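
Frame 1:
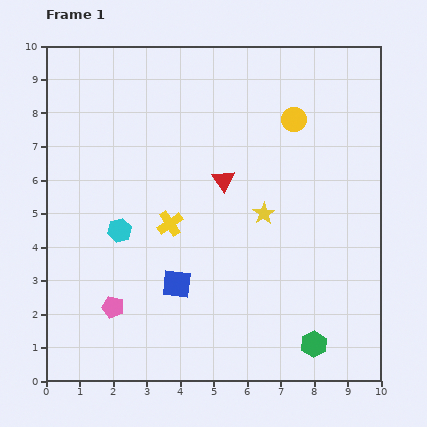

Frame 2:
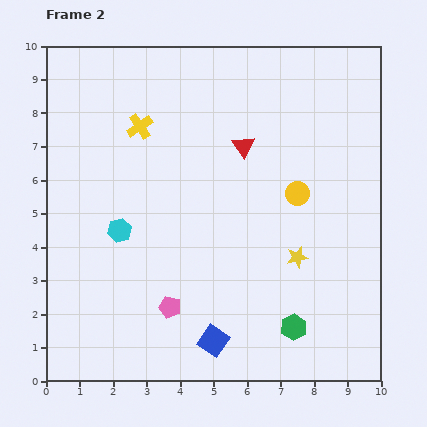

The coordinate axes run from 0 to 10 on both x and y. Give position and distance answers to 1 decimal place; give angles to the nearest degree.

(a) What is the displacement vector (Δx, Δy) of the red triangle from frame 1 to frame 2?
(0.6, 1.0)

The red triangle was at (5.3, 6.0) in frame 1 and (5.9, 7.0) in frame 2.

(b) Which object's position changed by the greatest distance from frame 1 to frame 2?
the yellow cross

(moved 3.0; next 2.2)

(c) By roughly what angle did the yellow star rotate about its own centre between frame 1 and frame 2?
21° clockwise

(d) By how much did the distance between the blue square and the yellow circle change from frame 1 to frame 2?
-0.9

Distance in frame 1: 6.0. Distance in frame 2: 5.1.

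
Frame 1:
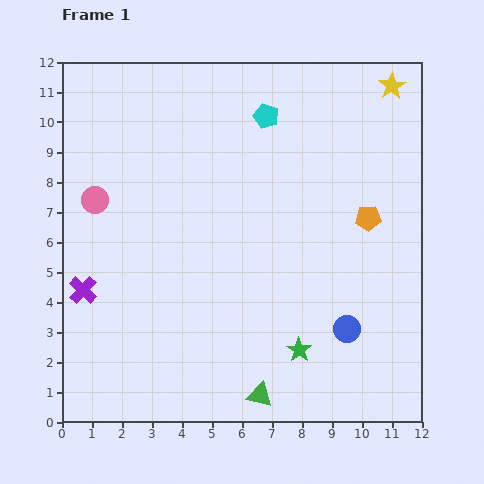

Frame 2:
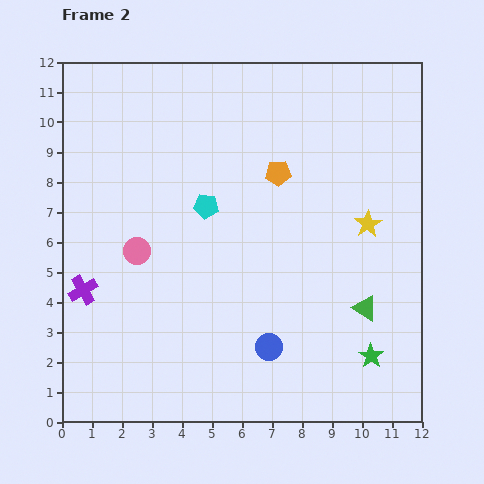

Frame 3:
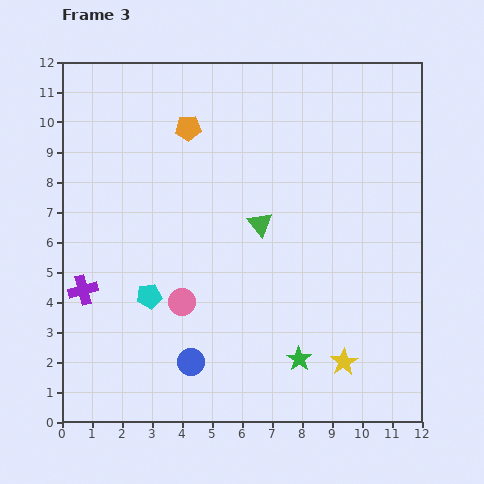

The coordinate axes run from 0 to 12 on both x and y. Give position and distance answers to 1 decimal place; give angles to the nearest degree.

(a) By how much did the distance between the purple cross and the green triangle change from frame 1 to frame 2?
+2.5

Distance in frame 1: 6.9. Distance in frame 2: 9.4.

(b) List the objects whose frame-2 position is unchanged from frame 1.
the purple cross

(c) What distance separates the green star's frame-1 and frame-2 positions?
2.4

The green star moved from (7.9, 2.4) to (10.3, 2.2), a distance of √(2.4² + 0.2²) ≈ 2.4.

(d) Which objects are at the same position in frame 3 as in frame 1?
the purple cross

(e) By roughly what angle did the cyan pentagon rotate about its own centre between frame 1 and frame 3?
30° counter-clockwise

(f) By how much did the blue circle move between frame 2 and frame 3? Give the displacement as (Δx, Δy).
(-2.6, -0.5)

The blue circle was at (6.9, 2.5) in frame 2 and (4.3, 2.0) in frame 3.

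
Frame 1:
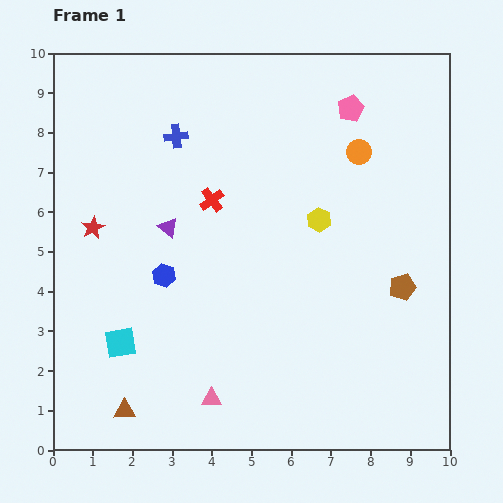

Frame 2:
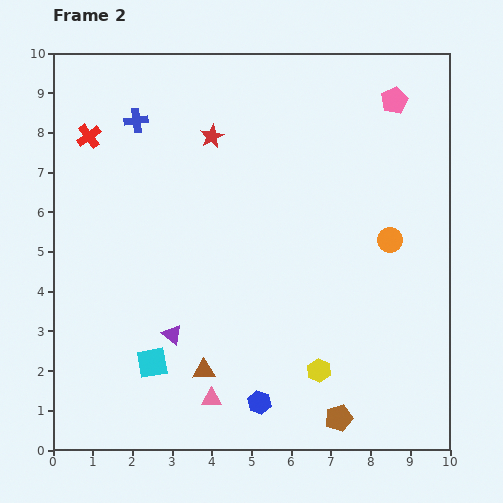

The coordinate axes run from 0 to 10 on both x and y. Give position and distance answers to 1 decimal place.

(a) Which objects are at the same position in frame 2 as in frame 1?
the pink triangle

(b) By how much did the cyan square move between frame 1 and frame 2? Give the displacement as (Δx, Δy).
(0.8, -0.5)

The cyan square was at (1.7, 2.7) in frame 1 and (2.5, 2.2) in frame 2.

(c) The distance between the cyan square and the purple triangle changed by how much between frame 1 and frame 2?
-2.2

Distance in frame 1: 3.1. Distance in frame 2: 0.9.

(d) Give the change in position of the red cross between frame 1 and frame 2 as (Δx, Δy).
(-3.1, 1.6)

The red cross was at (4.0, 6.3) in frame 1 and (0.9, 7.9) in frame 2.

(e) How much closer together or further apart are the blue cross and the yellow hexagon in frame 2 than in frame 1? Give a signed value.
+3.6

Distance in frame 1: 4.2. Distance in frame 2: 7.8.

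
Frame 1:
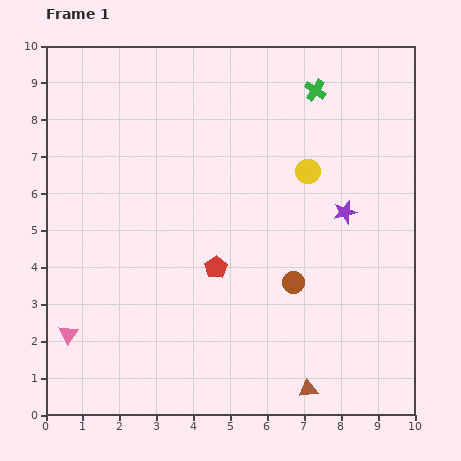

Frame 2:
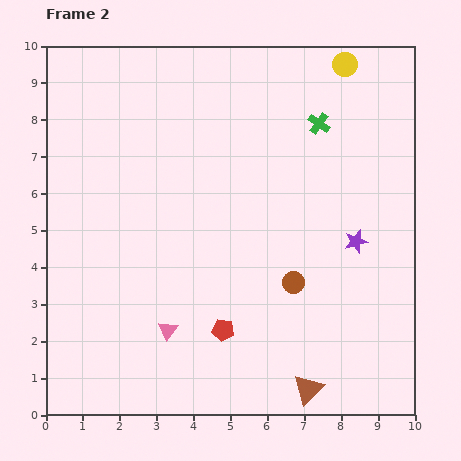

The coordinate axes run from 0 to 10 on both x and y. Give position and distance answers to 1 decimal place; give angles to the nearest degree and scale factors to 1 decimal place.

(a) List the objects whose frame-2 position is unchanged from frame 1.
the brown circle, the brown triangle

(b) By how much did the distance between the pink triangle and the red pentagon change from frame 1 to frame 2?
-2.9

Distance in frame 1: 4.4. Distance in frame 2: 1.5.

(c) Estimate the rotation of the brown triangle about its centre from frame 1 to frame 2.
38° counter-clockwise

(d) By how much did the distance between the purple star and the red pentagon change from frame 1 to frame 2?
+0.5

Distance in frame 1: 3.8. Distance in frame 2: 4.3.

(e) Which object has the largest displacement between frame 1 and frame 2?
the yellow circle

(moved 3.1; next 2.7)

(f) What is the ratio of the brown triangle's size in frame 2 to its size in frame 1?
1.6×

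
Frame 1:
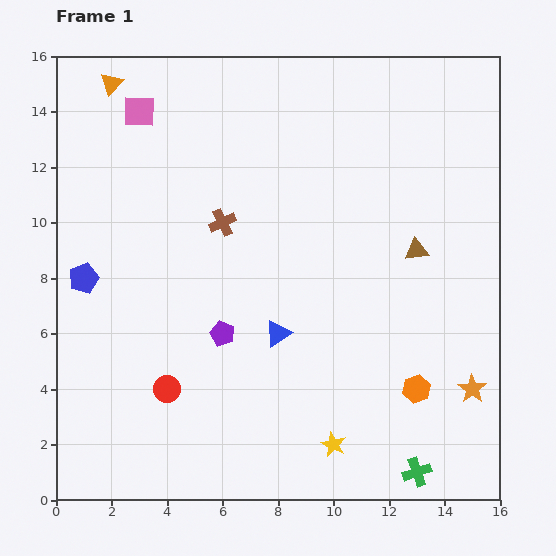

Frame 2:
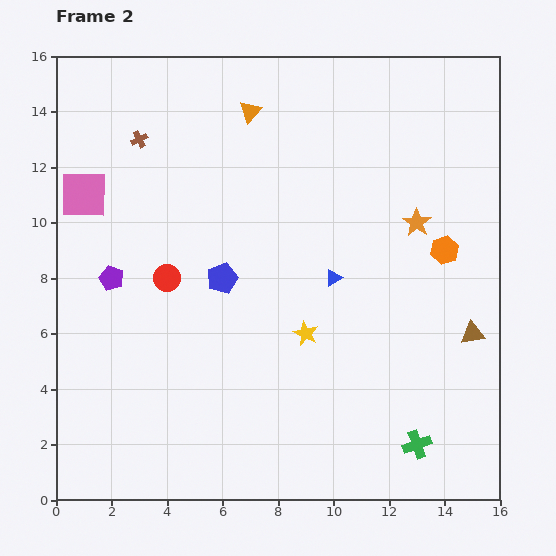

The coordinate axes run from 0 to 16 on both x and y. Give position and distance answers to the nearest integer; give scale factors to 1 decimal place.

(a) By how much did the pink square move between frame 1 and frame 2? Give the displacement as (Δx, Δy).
(-2, -3)

The pink square was at (3, 14) in frame 1 and (1, 11) in frame 2.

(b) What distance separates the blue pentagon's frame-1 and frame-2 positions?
5

The blue pentagon moved from (1, 8) to (6, 8), a distance of √(5² + 0²) ≈ 5.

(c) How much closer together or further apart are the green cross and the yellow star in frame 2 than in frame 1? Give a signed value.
+3

Distance in frame 1: 3. Distance in frame 2: 6.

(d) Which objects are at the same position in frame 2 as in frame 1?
none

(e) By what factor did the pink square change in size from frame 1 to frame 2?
1.5×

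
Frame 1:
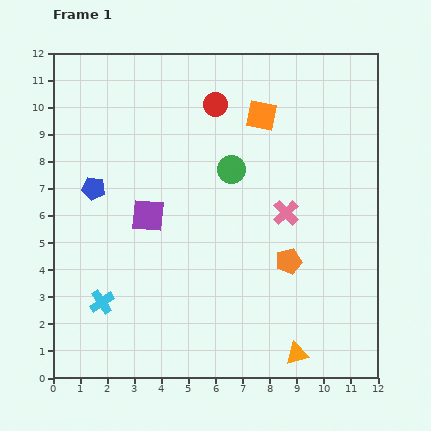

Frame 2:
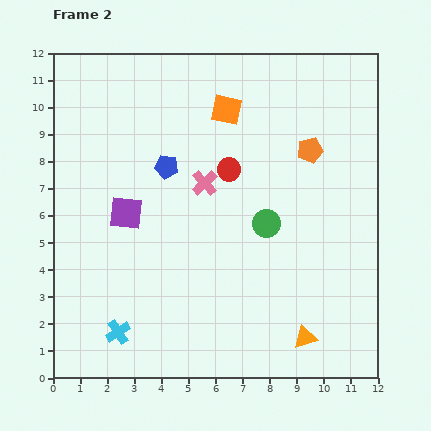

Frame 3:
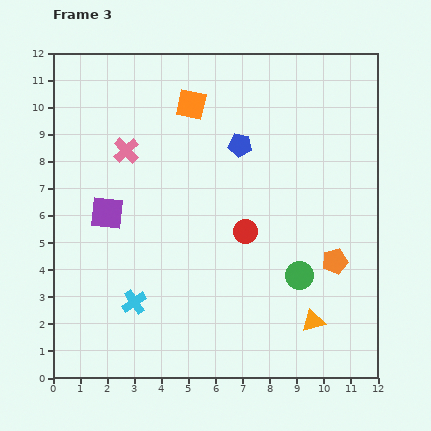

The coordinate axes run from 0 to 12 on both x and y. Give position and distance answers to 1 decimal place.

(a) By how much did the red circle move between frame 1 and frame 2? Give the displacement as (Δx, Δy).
(0.5, -2.4)

The red circle was at (6.0, 10.1) in frame 1 and (6.5, 7.7) in frame 2.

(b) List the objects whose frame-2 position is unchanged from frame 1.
none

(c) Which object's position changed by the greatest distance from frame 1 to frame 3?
the pink cross

(moved 6.3; next 5.6)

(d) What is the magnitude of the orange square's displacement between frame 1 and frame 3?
2.6

The orange square moved from (7.7, 9.7) to (5.1, 10.1), a distance of √(2.6² + 0.4²) ≈ 2.6.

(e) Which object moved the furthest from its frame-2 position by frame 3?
the orange pentagon

(moved 4.2; next 3.1)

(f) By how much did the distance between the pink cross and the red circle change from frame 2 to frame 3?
+4.3

Distance in frame 2: 1.0. Distance in frame 3: 5.3.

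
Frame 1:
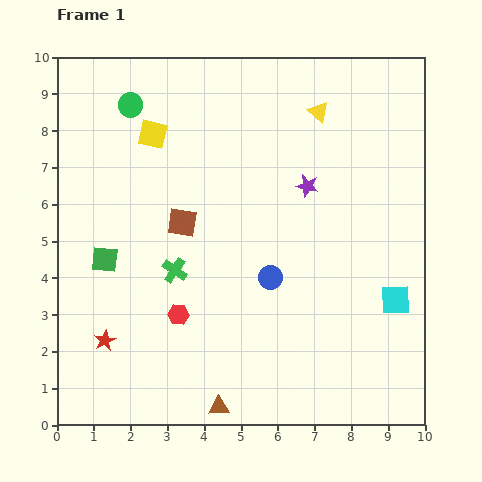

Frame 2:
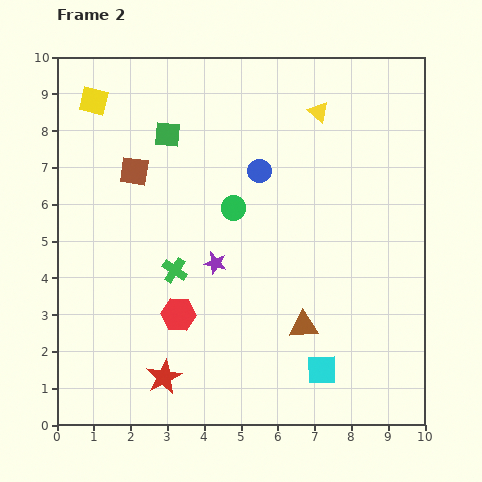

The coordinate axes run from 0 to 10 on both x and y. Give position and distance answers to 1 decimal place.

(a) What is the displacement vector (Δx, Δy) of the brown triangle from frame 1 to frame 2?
(2.3, 2.2)

The brown triangle was at (4.4, 0.5) in frame 1 and (6.7, 2.7) in frame 2.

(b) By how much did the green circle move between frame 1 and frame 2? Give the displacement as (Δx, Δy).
(2.8, -2.8)

The green circle was at (2.0, 8.7) in frame 1 and (4.8, 5.9) in frame 2.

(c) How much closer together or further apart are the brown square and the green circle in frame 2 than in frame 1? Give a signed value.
-0.6

Distance in frame 1: 3.5. Distance in frame 2: 2.9.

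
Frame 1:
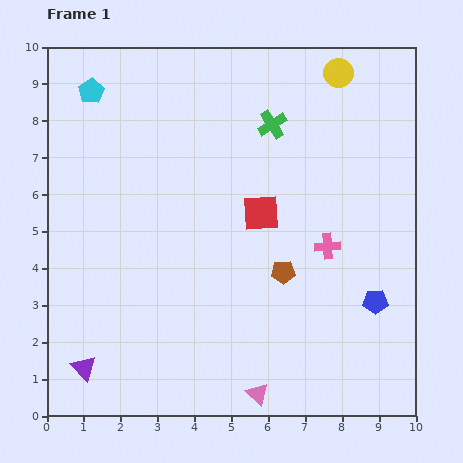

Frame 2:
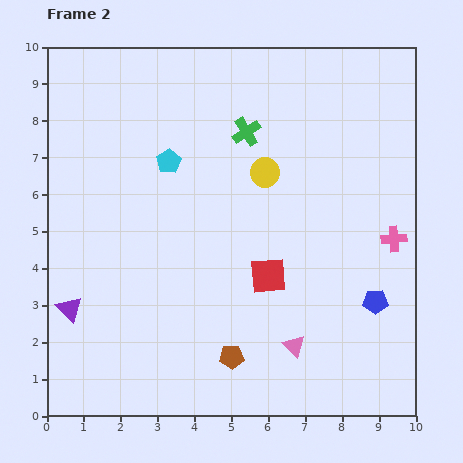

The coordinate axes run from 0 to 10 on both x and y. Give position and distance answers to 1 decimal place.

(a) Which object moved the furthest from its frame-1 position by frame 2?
the yellow circle

(moved 3.4; next 2.8)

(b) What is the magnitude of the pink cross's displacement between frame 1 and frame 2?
1.8

The pink cross moved from (7.6, 4.6) to (9.4, 4.8), a distance of √(1.8² + 0.2²) ≈ 1.8.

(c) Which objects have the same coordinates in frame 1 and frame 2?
the blue pentagon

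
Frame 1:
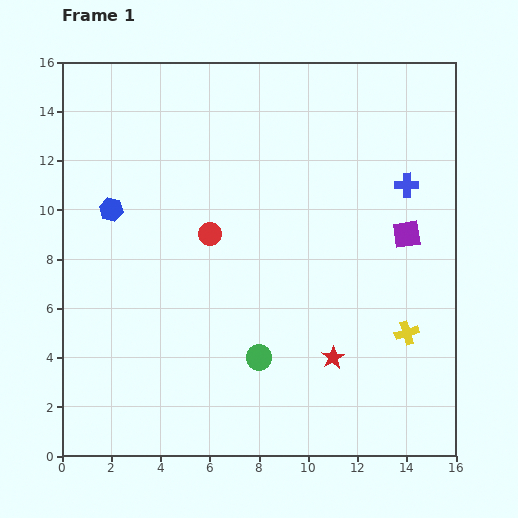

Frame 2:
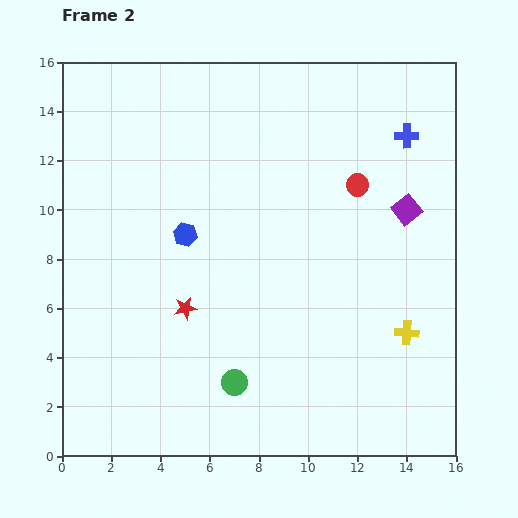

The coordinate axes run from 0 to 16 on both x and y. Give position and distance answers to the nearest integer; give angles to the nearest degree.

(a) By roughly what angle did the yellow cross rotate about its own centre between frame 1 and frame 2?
21° clockwise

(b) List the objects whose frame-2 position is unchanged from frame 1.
the yellow cross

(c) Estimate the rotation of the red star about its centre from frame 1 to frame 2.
20° clockwise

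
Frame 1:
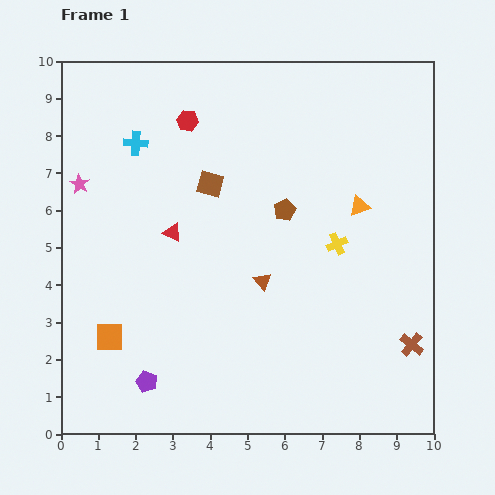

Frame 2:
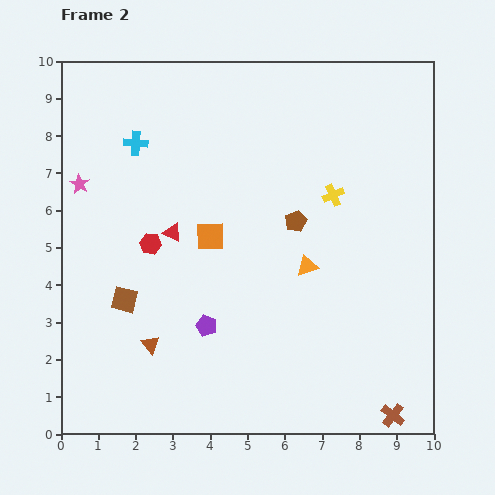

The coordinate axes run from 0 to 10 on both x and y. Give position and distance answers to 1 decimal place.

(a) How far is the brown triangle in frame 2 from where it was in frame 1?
3.4

The brown triangle moved from (5.4, 4.1) to (2.4, 2.4), a distance of √(3.0² + 1.7²) ≈ 3.4.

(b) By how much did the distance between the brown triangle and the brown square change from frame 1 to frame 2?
-1.6

Distance in frame 1: 3.0. Distance in frame 2: 1.4.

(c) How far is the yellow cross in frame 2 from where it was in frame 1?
1.3

The yellow cross moved from (7.4, 5.1) to (7.3, 6.4), a distance of √(0.1² + 1.3²) ≈ 1.3.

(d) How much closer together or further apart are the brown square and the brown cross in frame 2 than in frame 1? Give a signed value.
+0.9

Distance in frame 1: 6.9. Distance in frame 2: 7.8.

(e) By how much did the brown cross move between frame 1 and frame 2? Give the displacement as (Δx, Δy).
(-0.5, -1.9)

The brown cross was at (9.4, 2.4) in frame 1 and (8.9, 0.5) in frame 2.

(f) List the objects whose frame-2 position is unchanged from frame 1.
the pink star, the red triangle, the cyan cross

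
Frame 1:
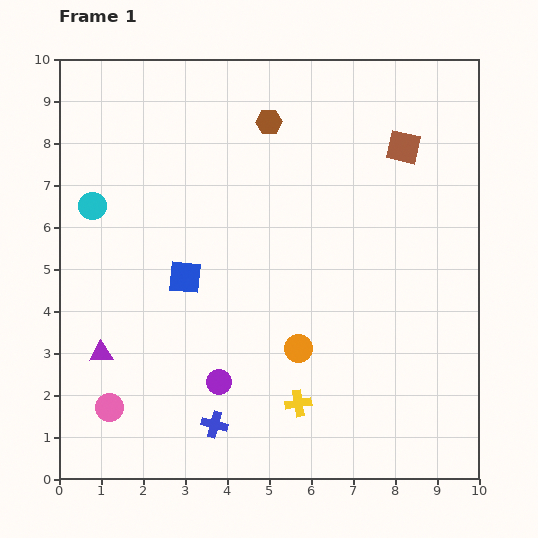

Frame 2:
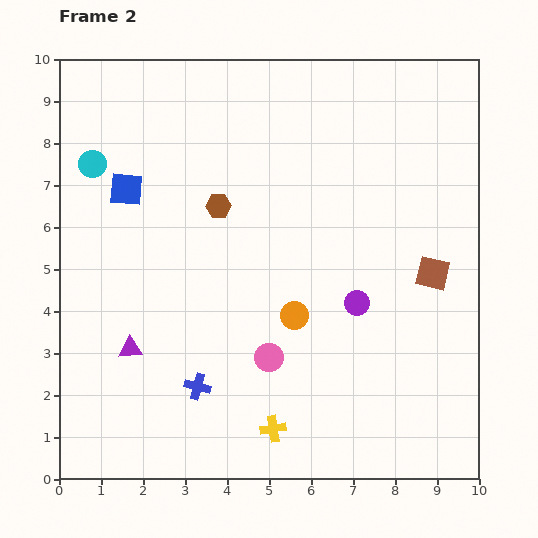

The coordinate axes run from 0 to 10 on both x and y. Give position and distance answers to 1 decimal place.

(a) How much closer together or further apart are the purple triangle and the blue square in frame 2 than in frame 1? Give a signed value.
+1.1

Distance in frame 1: 2.7. Distance in frame 2: 3.8.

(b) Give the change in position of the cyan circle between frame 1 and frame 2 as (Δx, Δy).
(0.0, 1.0)

The cyan circle was at (0.8, 6.5) in frame 1 and (0.8, 7.5) in frame 2.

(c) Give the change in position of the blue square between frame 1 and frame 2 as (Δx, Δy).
(-1.4, 2.1)

The blue square was at (3.0, 4.8) in frame 1 and (1.6, 6.9) in frame 2.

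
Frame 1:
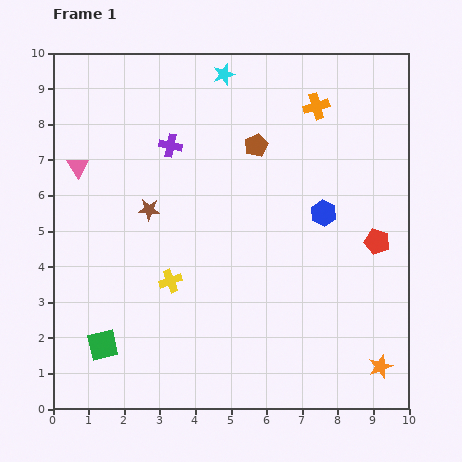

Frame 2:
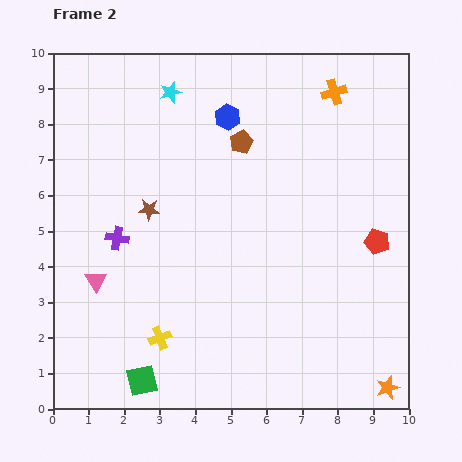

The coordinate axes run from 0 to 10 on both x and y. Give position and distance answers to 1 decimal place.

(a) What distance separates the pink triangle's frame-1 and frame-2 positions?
3.2

The pink triangle moved from (0.7, 6.8) to (1.2, 3.6), a distance of √(0.5² + 3.2²) ≈ 3.2.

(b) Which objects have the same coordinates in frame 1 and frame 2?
the brown star, the red pentagon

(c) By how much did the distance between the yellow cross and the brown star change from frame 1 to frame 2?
+1.5

Distance in frame 1: 2.1. Distance in frame 2: 3.6.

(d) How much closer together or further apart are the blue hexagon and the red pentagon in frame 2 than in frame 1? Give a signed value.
+3.8

Distance in frame 1: 1.7. Distance in frame 2: 5.5.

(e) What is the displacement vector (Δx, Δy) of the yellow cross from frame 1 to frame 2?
(-0.3, -1.6)

The yellow cross was at (3.3, 3.6) in frame 1 and (3.0, 2.0) in frame 2.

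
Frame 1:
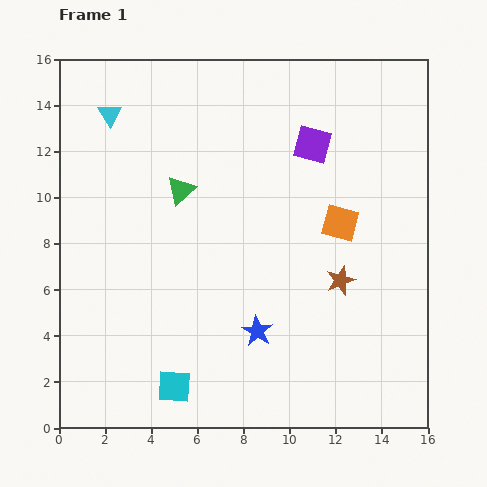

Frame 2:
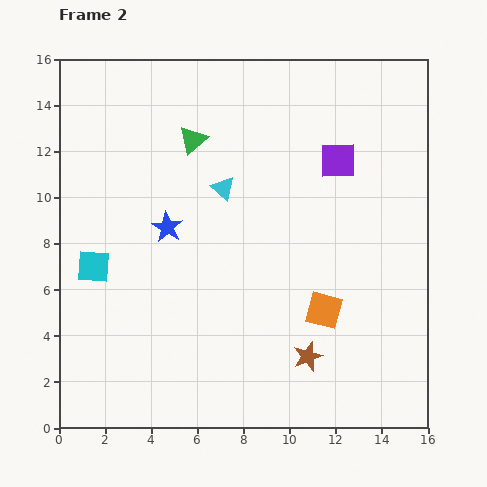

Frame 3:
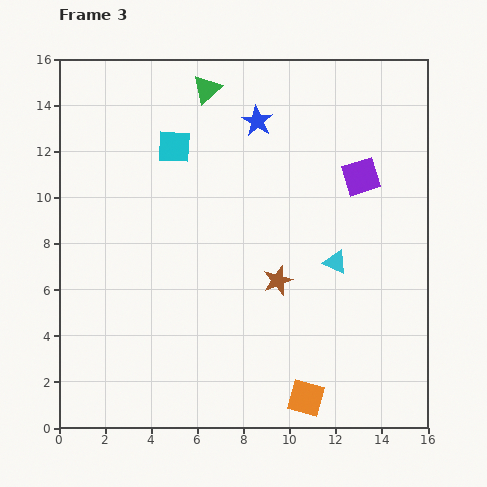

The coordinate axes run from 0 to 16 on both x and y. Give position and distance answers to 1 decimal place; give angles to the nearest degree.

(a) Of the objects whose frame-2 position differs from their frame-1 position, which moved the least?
the purple square

(moved 1.3)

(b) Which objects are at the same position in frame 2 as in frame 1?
none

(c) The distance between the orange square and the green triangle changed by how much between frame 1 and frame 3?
+7.1

Distance in frame 1: 7.0. Distance in frame 3: 14.1.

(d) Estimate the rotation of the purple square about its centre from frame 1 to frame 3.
32° counter-clockwise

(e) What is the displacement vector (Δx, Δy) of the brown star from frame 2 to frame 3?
(-1.3, 3.3)

The brown star was at (10.8, 3.1) in frame 2 and (9.5, 6.4) in frame 3.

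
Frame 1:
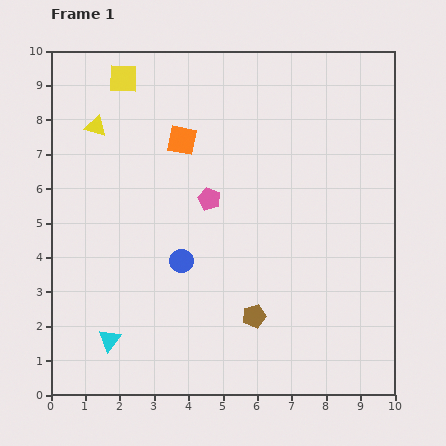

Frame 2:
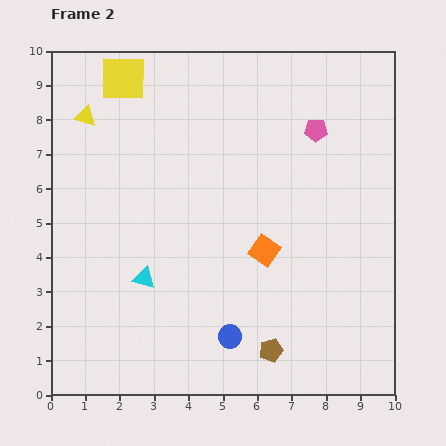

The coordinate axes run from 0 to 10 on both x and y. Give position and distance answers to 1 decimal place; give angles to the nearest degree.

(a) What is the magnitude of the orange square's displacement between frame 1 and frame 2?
4.0

The orange square moved from (3.8, 7.4) to (6.2, 4.2), a distance of √(2.4² + 3.2²) ≈ 4.0.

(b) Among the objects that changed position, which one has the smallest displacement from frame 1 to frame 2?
the yellow triangle

(moved 0.4)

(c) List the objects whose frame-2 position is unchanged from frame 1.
the yellow square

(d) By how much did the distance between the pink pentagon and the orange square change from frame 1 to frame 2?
+1.9

Distance in frame 1: 1.9. Distance in frame 2: 3.8.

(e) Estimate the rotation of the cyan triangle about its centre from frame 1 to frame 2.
52° counter-clockwise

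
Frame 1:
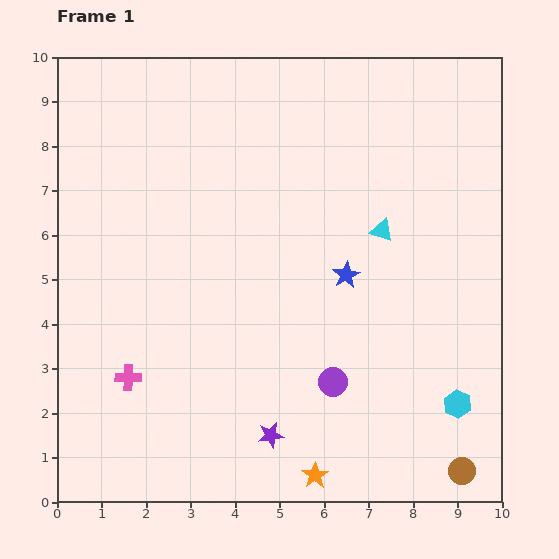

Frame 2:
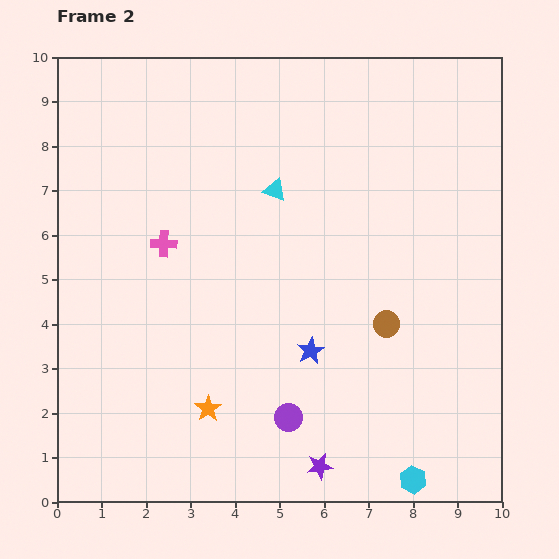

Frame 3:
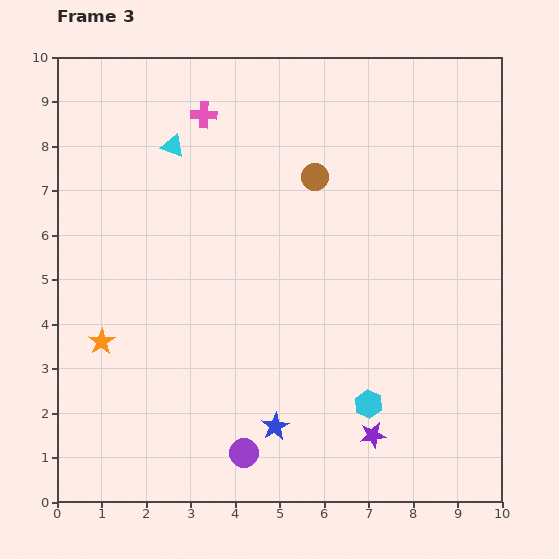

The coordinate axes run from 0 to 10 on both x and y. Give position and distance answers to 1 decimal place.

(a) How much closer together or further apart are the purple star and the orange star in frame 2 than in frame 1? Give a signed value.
+1.5

Distance in frame 1: 1.3. Distance in frame 2: 2.8.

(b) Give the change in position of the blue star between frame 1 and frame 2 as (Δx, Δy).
(-0.8, -1.7)

The blue star was at (6.5, 5.1) in frame 1 and (5.7, 3.4) in frame 2.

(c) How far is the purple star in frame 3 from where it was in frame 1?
2.3

The purple star moved from (4.8, 1.5) to (7.1, 1.5), a distance of √(2.3² + 0.0²) ≈ 2.3.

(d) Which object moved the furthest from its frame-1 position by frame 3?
the brown circle

(moved 7.4; next 6.1)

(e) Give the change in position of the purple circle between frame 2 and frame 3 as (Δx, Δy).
(-1.0, -0.8)

The purple circle was at (5.2, 1.9) in frame 2 and (4.2, 1.1) in frame 3.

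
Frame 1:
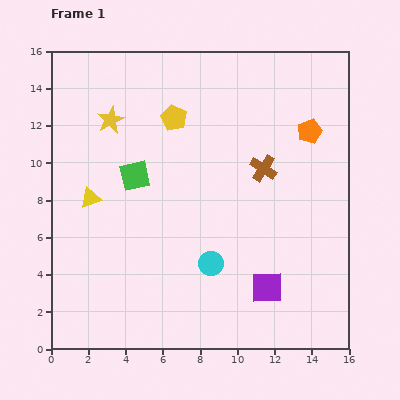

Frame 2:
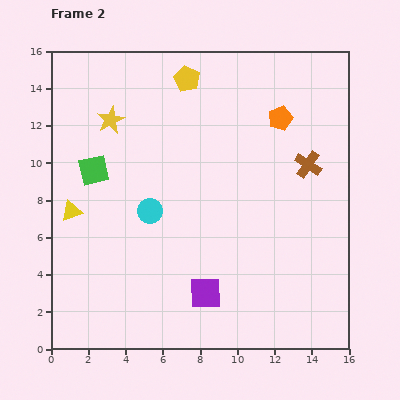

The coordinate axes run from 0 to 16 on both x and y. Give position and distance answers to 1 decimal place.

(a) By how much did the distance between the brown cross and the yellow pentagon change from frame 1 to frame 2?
+2.5

Distance in frame 1: 5.5. Distance in frame 2: 8.0.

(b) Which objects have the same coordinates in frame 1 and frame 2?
the yellow star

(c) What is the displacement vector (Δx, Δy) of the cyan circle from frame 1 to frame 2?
(-3.3, 2.8)

The cyan circle was at (8.6, 4.6) in frame 1 and (5.3, 7.4) in frame 2.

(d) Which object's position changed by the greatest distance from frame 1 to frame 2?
the cyan circle

(moved 4.3; next 3.3)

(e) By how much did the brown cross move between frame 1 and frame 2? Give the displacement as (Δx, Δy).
(2.4, 0.2)

The brown cross was at (11.4, 9.7) in frame 1 and (13.8, 9.9) in frame 2.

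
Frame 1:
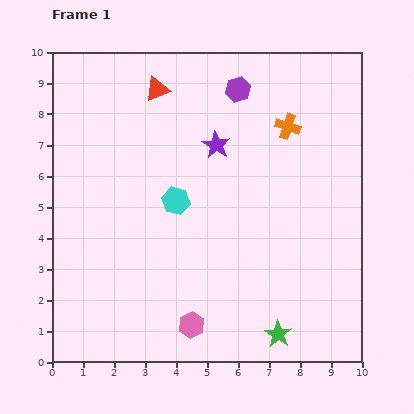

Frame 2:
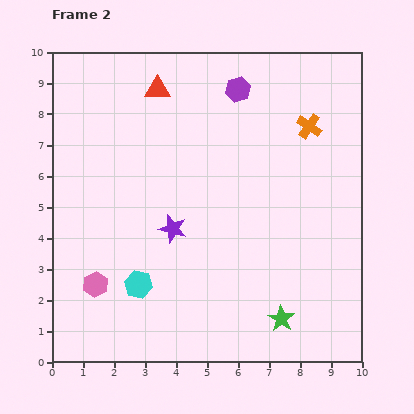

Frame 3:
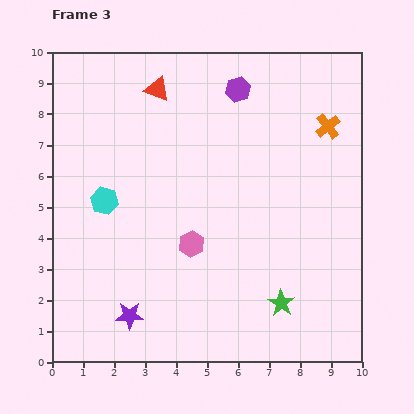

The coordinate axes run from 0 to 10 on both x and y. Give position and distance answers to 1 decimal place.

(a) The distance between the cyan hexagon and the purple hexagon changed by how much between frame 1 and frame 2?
+3.0

Distance in frame 1: 4.1. Distance in frame 2: 7.1.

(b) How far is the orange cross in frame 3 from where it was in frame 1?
1.3

The orange cross moved from (7.6, 7.6) to (8.9, 7.6), a distance of √(1.3² + 0.0²) ≈ 1.3.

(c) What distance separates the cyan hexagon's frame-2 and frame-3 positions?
2.9

The cyan hexagon moved from (2.8, 2.5) to (1.7, 5.2), a distance of √(1.1² + 2.7²) ≈ 2.9.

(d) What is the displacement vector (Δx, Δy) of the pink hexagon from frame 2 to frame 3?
(3.1, 1.3)

The pink hexagon was at (1.4, 2.5) in frame 2 and (4.5, 3.8) in frame 3.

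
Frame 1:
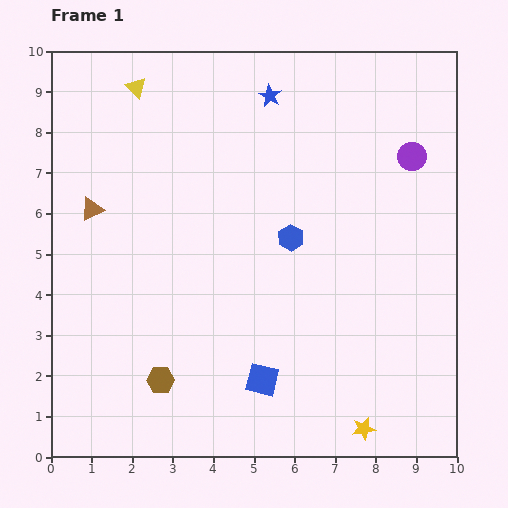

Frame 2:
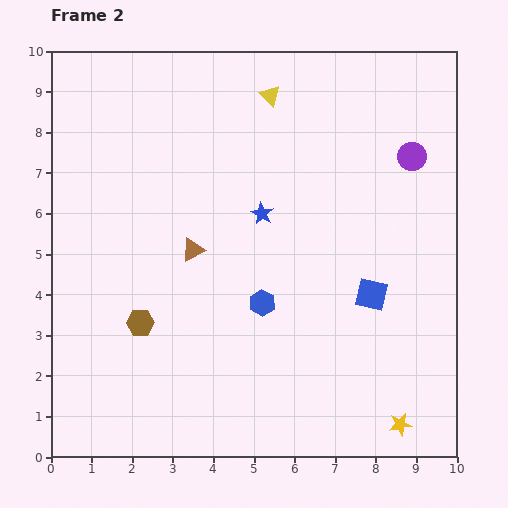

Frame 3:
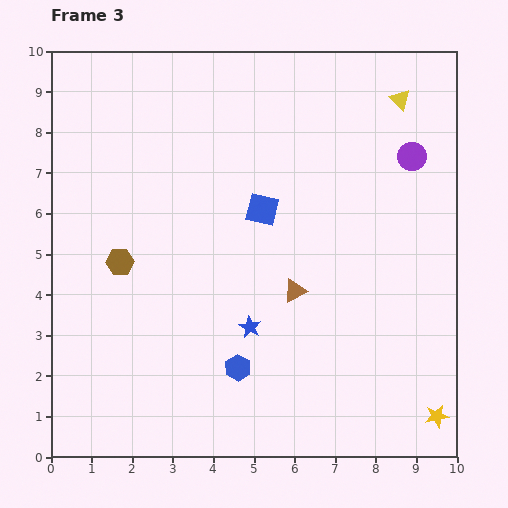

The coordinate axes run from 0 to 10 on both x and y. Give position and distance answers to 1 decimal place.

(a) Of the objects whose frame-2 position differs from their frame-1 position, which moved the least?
the yellow star

(moved 0.9)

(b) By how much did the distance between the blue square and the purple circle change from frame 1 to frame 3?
-2.7

Distance in frame 1: 6.6. Distance in frame 3: 3.9.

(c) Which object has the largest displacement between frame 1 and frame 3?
the yellow triangle

(moved 6.5; next 5.7)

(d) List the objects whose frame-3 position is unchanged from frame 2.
the purple circle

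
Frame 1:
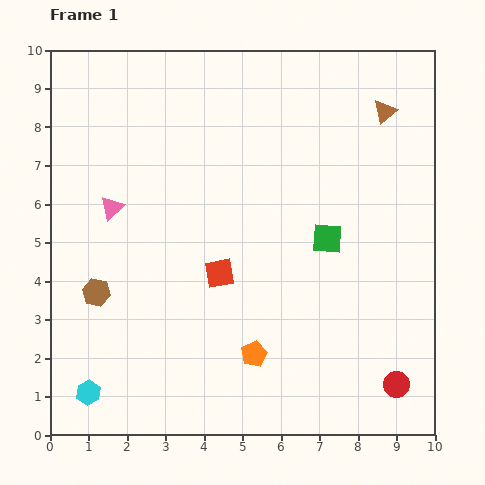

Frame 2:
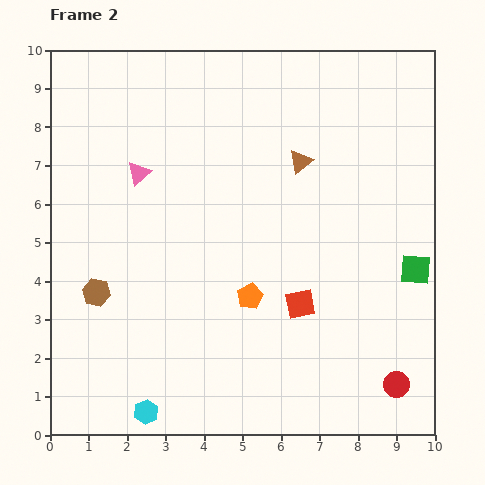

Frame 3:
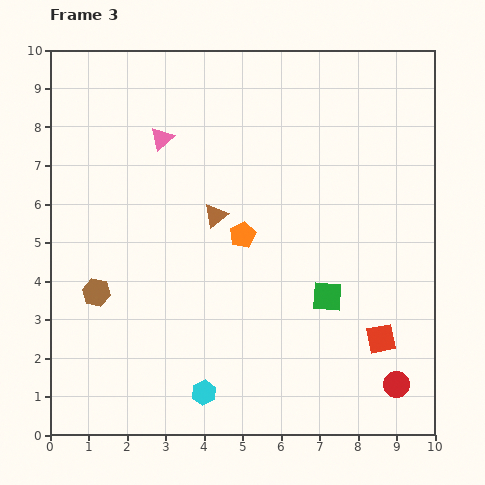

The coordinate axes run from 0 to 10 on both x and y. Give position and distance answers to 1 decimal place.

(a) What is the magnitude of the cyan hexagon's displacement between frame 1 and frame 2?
1.6

The cyan hexagon moved from (1.0, 1.1) to (2.5, 0.6), a distance of √(1.5² + 0.5²) ≈ 1.6.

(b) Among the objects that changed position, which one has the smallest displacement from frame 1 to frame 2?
the pink triangle

(moved 1.1)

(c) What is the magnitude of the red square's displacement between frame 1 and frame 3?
4.5

The red square moved from (4.4, 4.2) to (8.6, 2.5), a distance of √(4.2² + 1.7²) ≈ 4.5.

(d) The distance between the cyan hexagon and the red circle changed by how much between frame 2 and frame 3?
-1.5

Distance in frame 2: 6.5. Distance in frame 3: 5.0.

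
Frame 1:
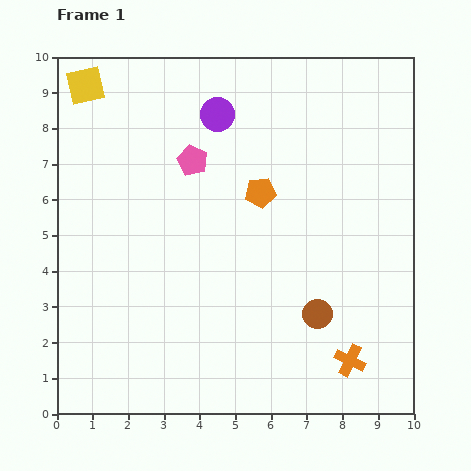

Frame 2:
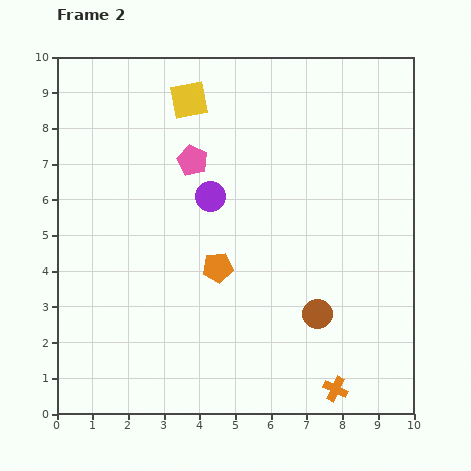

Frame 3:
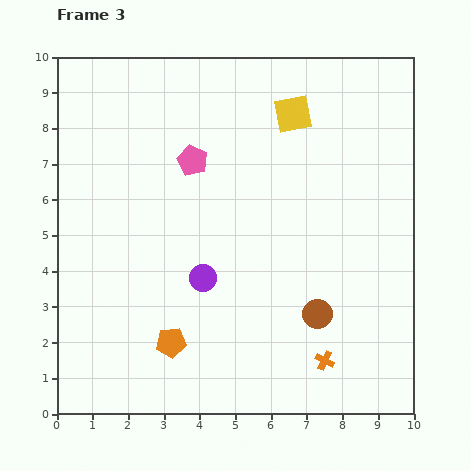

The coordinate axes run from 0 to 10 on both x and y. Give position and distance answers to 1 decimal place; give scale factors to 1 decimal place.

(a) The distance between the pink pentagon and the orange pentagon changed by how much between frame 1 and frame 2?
+1.0

Distance in frame 1: 2.1. Distance in frame 2: 3.1.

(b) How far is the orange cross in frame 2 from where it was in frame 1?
0.9

The orange cross moved from (8.2, 1.5) to (7.8, 0.7), a distance of √(0.4² + 0.8²) ≈ 0.9.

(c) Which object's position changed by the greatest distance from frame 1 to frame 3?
the yellow square

(moved 5.9; next 4.9)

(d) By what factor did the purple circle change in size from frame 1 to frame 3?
0.8×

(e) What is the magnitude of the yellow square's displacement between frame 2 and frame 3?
2.9

The yellow square moved from (3.7, 8.8) to (6.6, 8.4), a distance of √(2.9² + 0.4²) ≈ 2.9.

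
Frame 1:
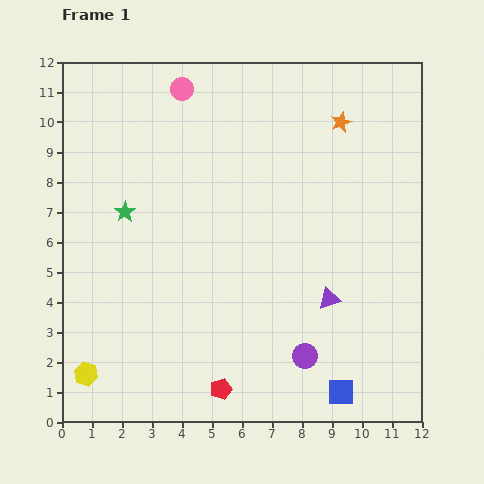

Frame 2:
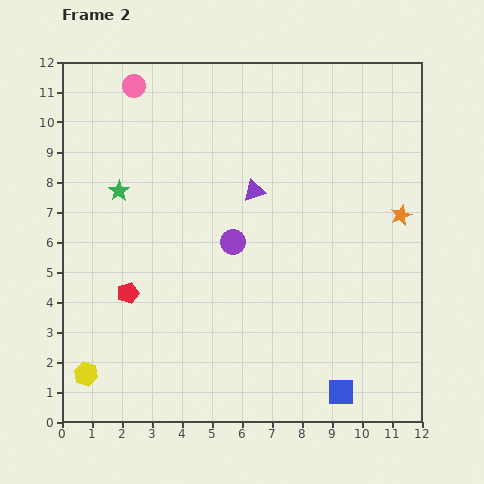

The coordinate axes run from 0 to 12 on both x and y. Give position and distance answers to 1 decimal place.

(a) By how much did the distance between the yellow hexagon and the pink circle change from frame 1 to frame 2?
-0.3

Distance in frame 1: 10.0. Distance in frame 2: 9.7.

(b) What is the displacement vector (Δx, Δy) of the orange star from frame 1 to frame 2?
(2.0, -3.1)

The orange star was at (9.3, 10.0) in frame 1 and (11.3, 6.9) in frame 2.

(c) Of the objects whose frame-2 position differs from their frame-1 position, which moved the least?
the green star

(moved 0.7)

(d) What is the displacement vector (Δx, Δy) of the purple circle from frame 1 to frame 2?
(-2.4, 3.8)

The purple circle was at (8.1, 2.2) in frame 1 and (5.7, 6.0) in frame 2.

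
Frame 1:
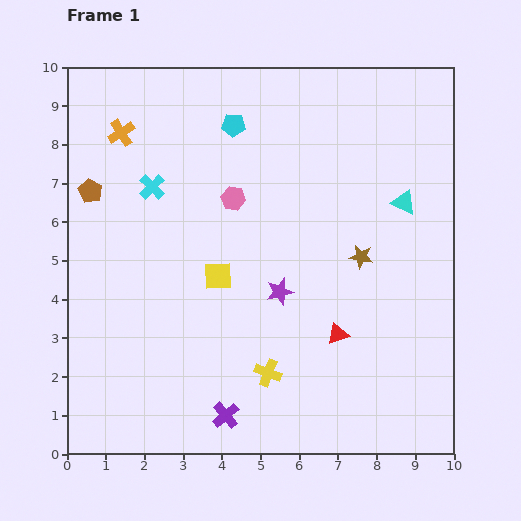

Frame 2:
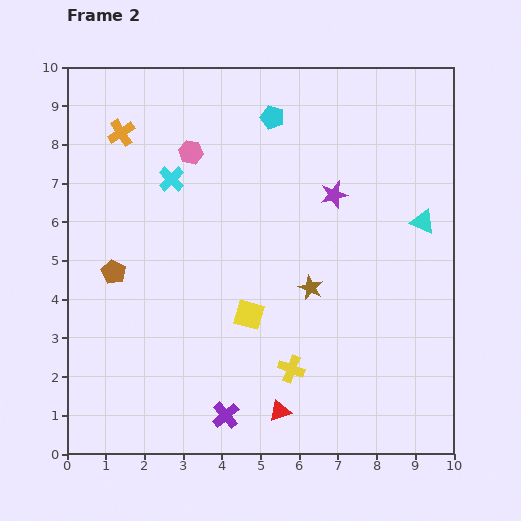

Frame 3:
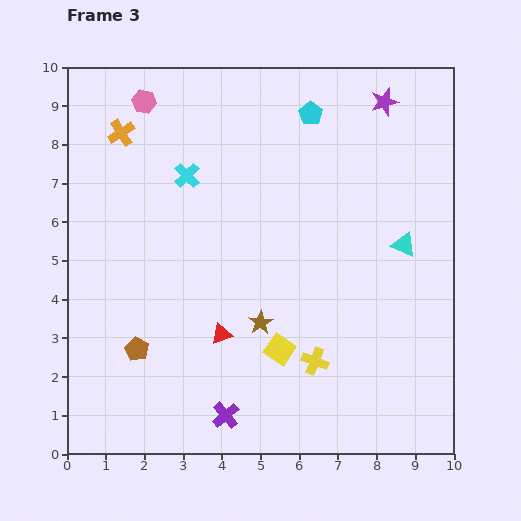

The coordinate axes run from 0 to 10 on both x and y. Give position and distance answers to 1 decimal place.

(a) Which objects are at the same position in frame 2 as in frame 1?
the orange cross, the purple cross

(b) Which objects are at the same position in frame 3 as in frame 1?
the orange cross, the purple cross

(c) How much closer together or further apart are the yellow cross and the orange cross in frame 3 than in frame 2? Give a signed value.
+0.2

Distance in frame 2: 7.5. Distance in frame 3: 7.7.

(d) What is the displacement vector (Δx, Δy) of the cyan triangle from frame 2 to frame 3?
(-0.5, -0.6)

The cyan triangle was at (9.2, 6.0) in frame 2 and (8.7, 5.4) in frame 3.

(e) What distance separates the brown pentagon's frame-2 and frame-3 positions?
2.1

The brown pentagon moved from (1.2, 4.7) to (1.8, 2.7), a distance of √(0.6² + 2.0²) ≈ 2.1.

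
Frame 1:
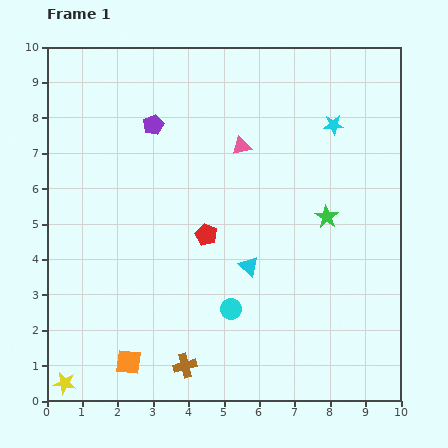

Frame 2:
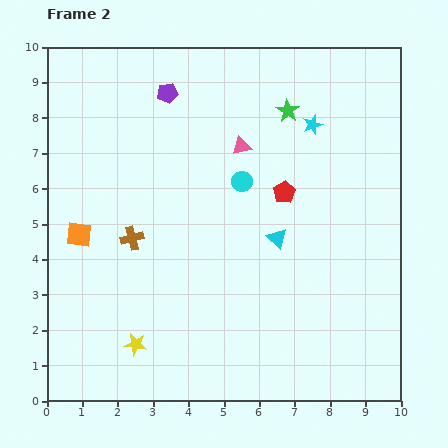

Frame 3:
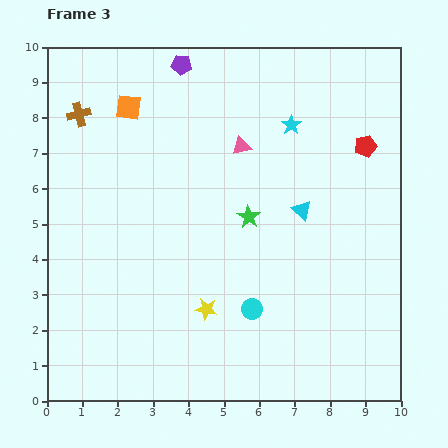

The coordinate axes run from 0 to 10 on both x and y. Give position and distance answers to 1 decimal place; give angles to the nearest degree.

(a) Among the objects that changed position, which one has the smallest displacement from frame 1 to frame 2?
the cyan star

(moved 0.6)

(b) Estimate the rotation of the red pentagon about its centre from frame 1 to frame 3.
31° clockwise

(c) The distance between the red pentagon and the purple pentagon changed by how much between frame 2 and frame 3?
+1.4

Distance in frame 2: 4.3. Distance in frame 3: 5.7.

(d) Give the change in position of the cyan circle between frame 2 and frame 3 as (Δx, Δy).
(0.3, -3.6)

The cyan circle was at (5.5, 6.2) in frame 2 and (5.8, 2.6) in frame 3.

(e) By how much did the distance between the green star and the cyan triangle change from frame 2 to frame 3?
-2.1

Distance in frame 2: 3.6. Distance in frame 3: 1.5.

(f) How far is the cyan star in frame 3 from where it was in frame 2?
0.6

The cyan star moved from (7.5, 7.8) to (6.9, 7.8), a distance of √(0.6² + 0.0²) ≈ 0.6.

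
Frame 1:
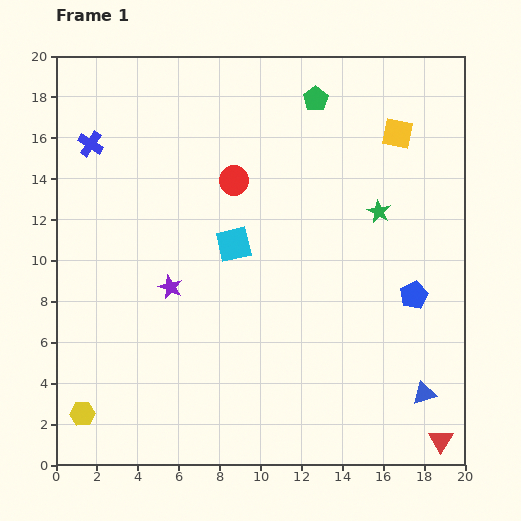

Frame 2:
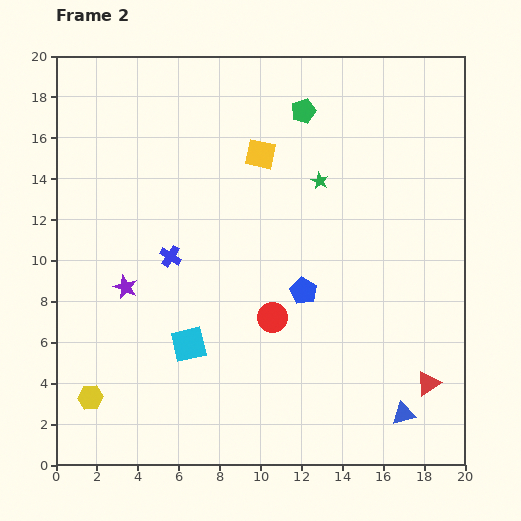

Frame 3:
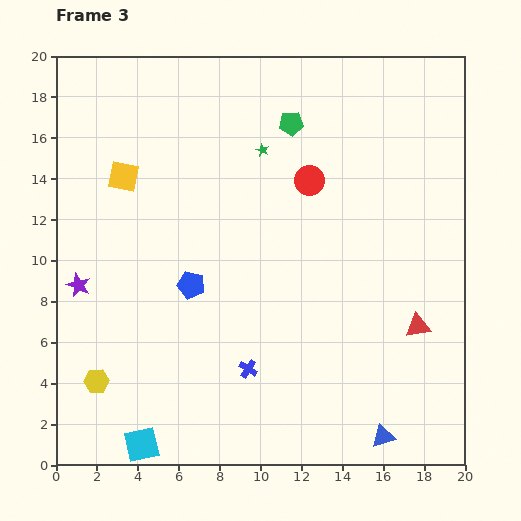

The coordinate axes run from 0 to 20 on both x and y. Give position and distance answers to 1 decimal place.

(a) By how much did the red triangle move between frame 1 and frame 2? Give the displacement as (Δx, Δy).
(-0.6, 2.8)

The red triangle was at (18.8, 1.2) in frame 1 and (18.2, 4.0) in frame 2.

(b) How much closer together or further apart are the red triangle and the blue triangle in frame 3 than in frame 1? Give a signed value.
+3.3

Distance in frame 1: 2.4. Distance in frame 3: 5.7.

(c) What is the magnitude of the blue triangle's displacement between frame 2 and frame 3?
1.5

The blue triangle moved from (17.0, 2.5) to (16.0, 1.4), a distance of √(1.0² + 1.1²) ≈ 1.5.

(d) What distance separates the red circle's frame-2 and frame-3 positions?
6.9

The red circle moved from (10.6, 7.2) to (12.4, 13.9), a distance of √(1.8² + 6.7²) ≈ 6.9.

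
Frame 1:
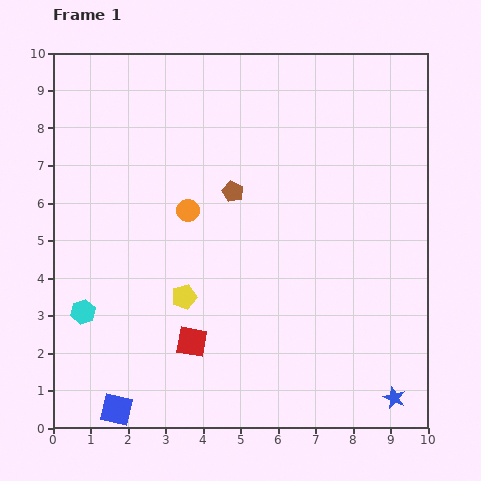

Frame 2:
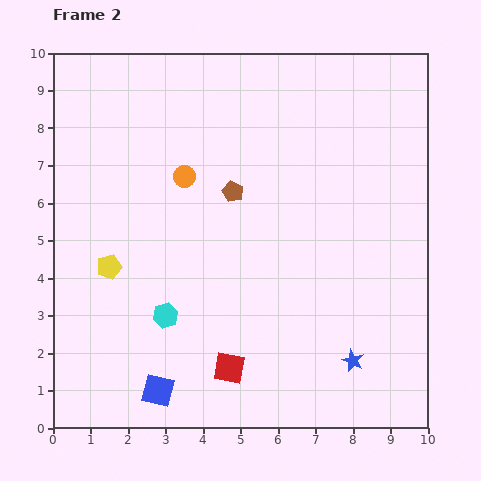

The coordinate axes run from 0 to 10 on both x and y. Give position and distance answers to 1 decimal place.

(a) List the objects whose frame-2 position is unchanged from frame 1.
the brown pentagon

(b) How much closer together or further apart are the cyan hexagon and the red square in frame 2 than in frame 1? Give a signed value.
-0.8

Distance in frame 1: 3.0. Distance in frame 2: 2.2.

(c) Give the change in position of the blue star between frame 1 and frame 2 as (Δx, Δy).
(-1.1, 1.0)

The blue star was at (9.1, 0.8) in frame 1 and (8.0, 1.8) in frame 2.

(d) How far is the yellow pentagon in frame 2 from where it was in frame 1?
2.2

The yellow pentagon moved from (3.5, 3.5) to (1.5, 4.3), a distance of √(2.0² + 0.8²) ≈ 2.2.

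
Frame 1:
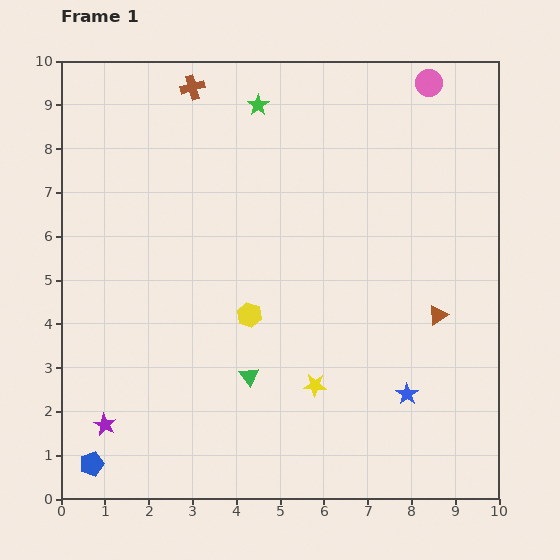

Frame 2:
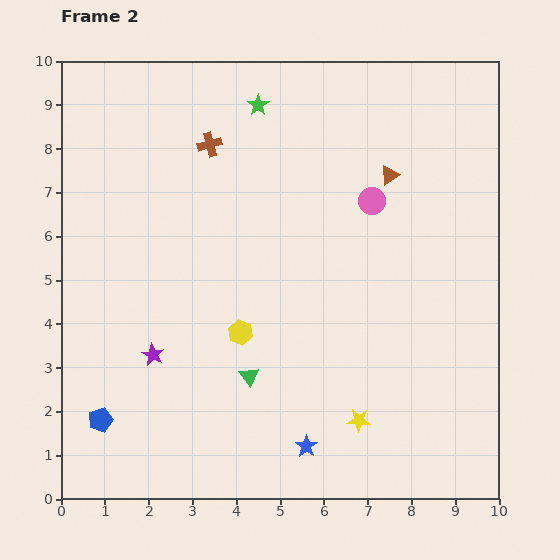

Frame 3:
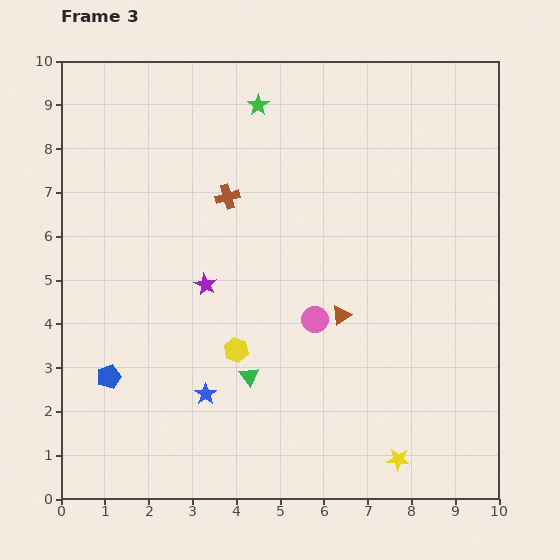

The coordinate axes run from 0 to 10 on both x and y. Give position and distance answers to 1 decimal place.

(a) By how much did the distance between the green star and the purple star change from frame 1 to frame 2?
-1.9

Distance in frame 1: 8.1. Distance in frame 2: 6.2.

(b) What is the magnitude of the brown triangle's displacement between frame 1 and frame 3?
2.2

The brown triangle moved from (8.6, 4.2) to (6.4, 4.2), a distance of √(2.2² + 0.0²) ≈ 2.2.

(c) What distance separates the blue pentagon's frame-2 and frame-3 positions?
1.0

The blue pentagon moved from (0.9, 1.8) to (1.1, 2.8), a distance of √(0.2² + 1.0²) ≈ 1.0.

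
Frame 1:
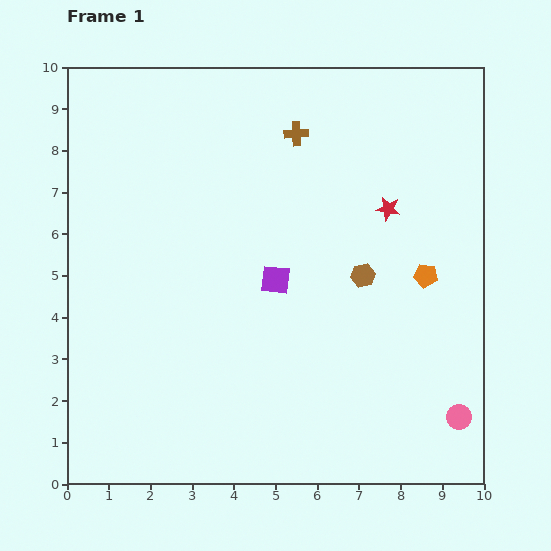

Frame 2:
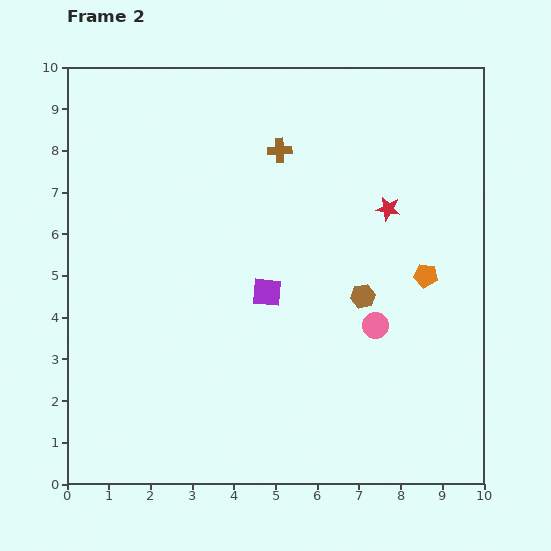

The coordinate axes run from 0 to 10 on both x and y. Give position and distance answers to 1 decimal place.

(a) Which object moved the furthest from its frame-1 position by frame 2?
the pink circle

(moved 3.0; next 0.6)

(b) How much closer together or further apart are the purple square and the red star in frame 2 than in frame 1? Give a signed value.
+0.3

Distance in frame 1: 3.2. Distance in frame 2: 3.5.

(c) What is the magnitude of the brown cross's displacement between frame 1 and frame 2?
0.6

The brown cross moved from (5.5, 8.4) to (5.1, 8.0), a distance of √(0.4² + 0.4²) ≈ 0.6.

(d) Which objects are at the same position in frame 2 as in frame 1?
the orange pentagon, the red star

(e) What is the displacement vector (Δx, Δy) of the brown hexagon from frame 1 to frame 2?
(0.0, -0.5)

The brown hexagon was at (7.1, 5.0) in frame 1 and (7.1, 4.5) in frame 2.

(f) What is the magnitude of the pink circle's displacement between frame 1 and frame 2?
3.0

The pink circle moved from (9.4, 1.6) to (7.4, 3.8), a distance of √(2.0² + 2.2²) ≈ 3.0.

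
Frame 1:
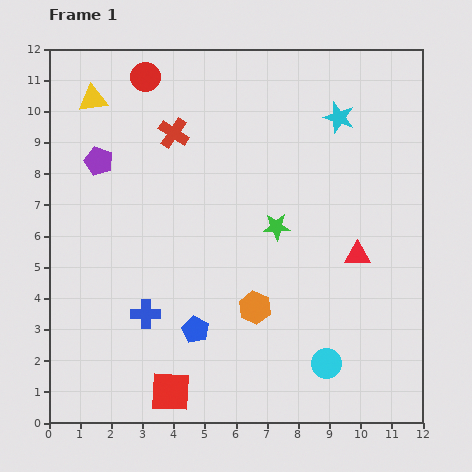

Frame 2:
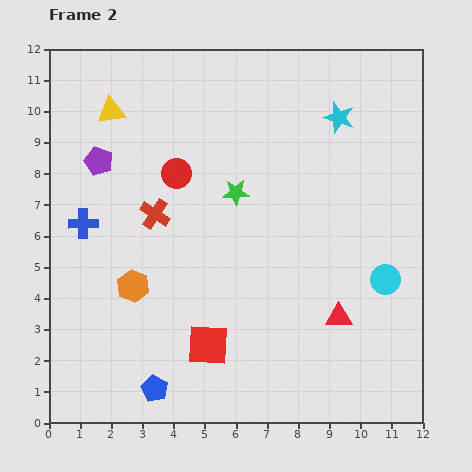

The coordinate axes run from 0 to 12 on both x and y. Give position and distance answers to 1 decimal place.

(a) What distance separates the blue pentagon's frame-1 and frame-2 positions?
2.3

The blue pentagon moved from (4.7, 3.0) to (3.4, 1.1), a distance of √(1.3² + 1.9²) ≈ 2.3.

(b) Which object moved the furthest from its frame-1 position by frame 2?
the orange hexagon

(moved 4.0; next 3.5)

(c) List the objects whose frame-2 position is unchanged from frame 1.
the cyan star, the purple pentagon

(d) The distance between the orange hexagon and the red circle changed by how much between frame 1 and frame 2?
-4.3

Distance in frame 1: 8.2. Distance in frame 2: 3.9.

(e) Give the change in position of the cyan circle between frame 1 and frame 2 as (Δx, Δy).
(1.9, 2.7)

The cyan circle was at (8.9, 1.9) in frame 1 and (10.8, 4.6) in frame 2.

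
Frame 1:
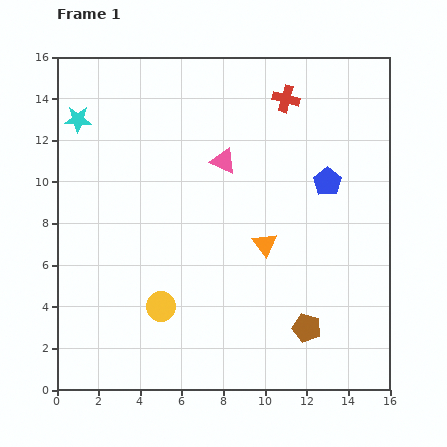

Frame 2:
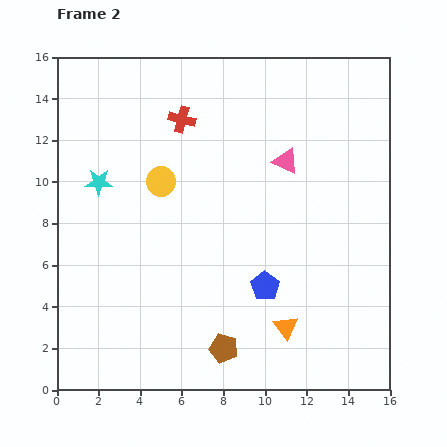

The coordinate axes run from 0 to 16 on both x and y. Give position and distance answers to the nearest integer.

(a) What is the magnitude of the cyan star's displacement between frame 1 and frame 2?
3

The cyan star moved from (1, 13) to (2, 10), a distance of √(1² + 3²) ≈ 3.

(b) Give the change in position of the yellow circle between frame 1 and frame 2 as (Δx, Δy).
(0, 6)

The yellow circle was at (5, 4) in frame 1 and (5, 10) in frame 2.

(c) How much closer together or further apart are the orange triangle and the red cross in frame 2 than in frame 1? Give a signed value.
+4

Distance in frame 1: 7. Distance in frame 2: 11.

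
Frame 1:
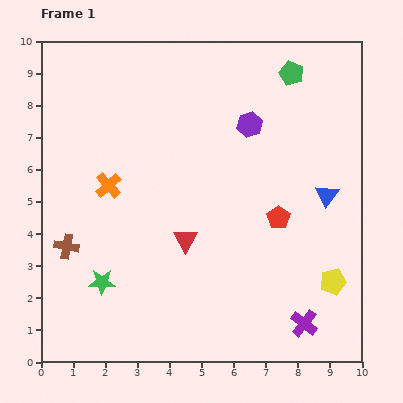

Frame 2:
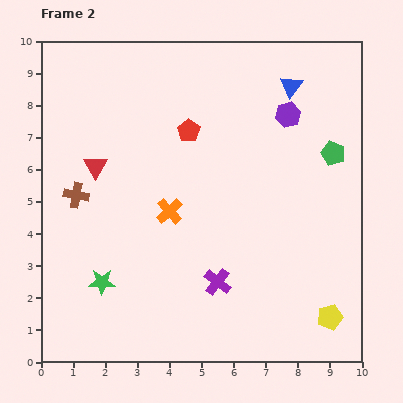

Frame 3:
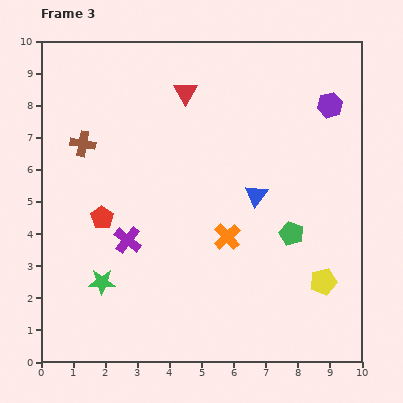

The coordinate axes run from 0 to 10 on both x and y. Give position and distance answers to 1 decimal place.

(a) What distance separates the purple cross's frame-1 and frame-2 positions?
3.0

The purple cross moved from (8.2, 1.2) to (5.5, 2.5), a distance of √(2.7² + 1.3²) ≈ 3.0.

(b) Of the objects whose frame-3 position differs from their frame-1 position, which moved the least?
the yellow pentagon

(moved 0.3)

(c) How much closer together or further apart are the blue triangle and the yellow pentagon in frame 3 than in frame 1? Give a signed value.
+0.7

Distance in frame 1: 2.7. Distance in frame 3: 3.4.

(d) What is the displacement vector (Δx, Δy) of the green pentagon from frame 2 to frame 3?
(-1.3, -2.5)

The green pentagon was at (9.1, 6.5) in frame 2 and (7.8, 4.0) in frame 3.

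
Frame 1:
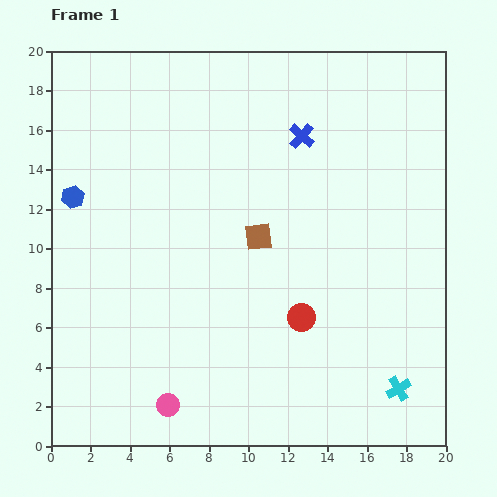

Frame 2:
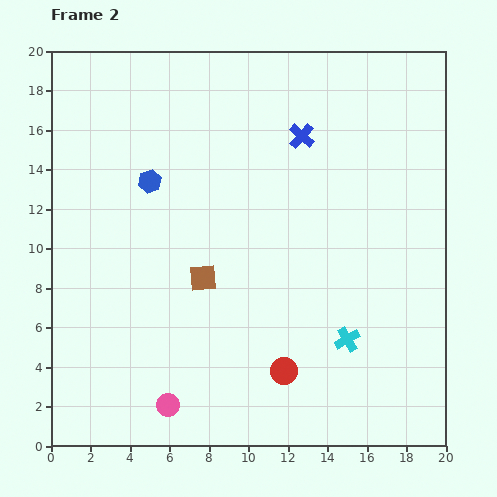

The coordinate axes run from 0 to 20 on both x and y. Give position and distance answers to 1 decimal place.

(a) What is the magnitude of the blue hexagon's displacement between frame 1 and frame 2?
4.0

The blue hexagon moved from (1.1, 12.6) to (5.0, 13.4), a distance of √(3.9² + 0.8²) ≈ 4.0.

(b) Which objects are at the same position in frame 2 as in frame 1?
the pink circle, the blue cross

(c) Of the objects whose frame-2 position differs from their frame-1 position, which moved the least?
the red circle

(moved 2.8)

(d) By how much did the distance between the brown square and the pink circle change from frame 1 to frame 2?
-3.1

Distance in frame 1: 9.7. Distance in frame 2: 6.6.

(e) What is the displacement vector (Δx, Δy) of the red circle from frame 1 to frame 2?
(-0.9, -2.7)

The red circle was at (12.7, 6.5) in frame 1 and (11.8, 3.8) in frame 2.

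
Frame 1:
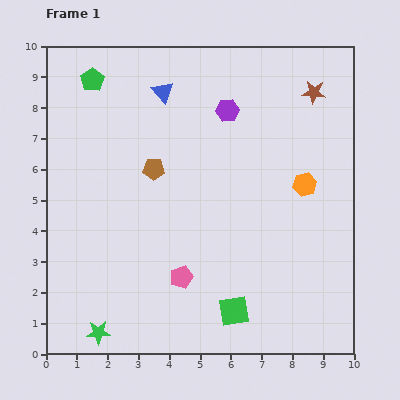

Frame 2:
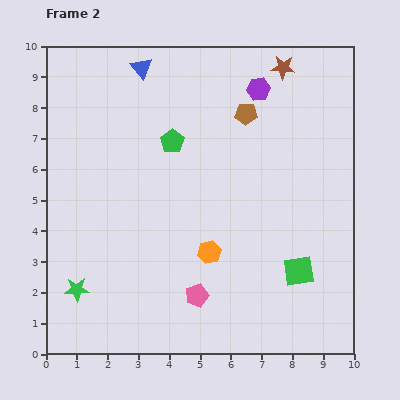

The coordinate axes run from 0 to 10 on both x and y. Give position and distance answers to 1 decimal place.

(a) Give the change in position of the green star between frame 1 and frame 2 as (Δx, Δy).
(-0.7, 1.4)

The green star was at (1.7, 0.7) in frame 1 and (1.0, 2.1) in frame 2.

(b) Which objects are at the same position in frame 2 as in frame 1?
none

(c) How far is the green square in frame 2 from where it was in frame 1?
2.5

The green square moved from (6.1, 1.4) to (8.2, 2.7), a distance of √(2.1² + 1.3²) ≈ 2.5.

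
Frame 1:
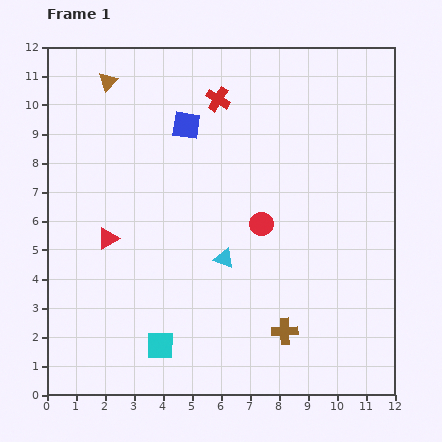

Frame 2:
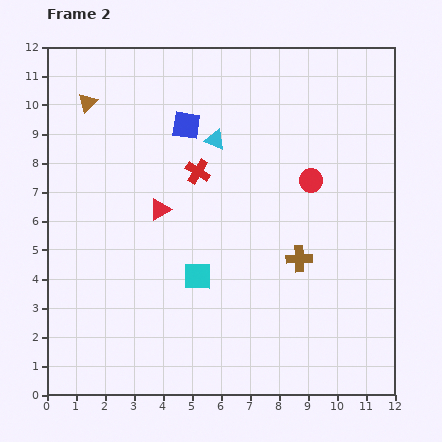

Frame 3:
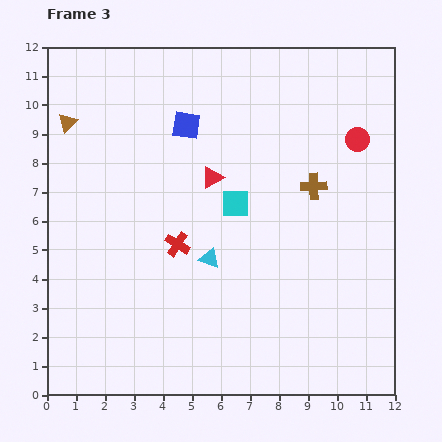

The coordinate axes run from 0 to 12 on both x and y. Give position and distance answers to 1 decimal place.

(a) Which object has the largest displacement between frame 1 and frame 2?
the cyan triangle

(moved 4.1; next 2.7)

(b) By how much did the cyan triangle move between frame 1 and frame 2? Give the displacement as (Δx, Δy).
(-0.3, 4.1)

The cyan triangle was at (6.1, 4.7) in frame 1 and (5.8, 8.8) in frame 2.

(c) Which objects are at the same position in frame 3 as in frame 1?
the blue square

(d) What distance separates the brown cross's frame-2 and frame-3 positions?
2.5

The brown cross moved from (8.7, 4.7) to (9.2, 7.2), a distance of √(0.5² + 2.5²) ≈ 2.5.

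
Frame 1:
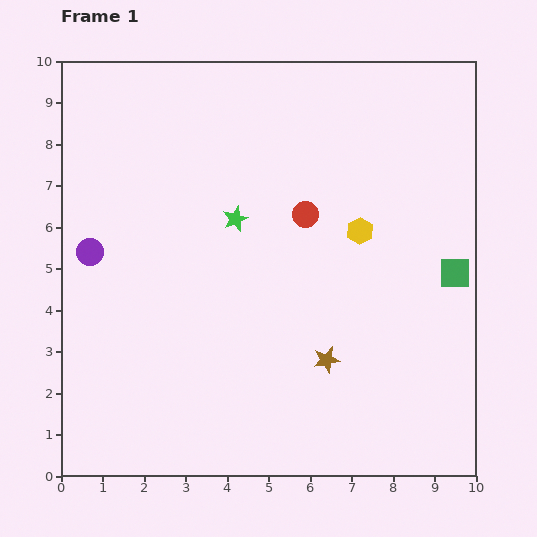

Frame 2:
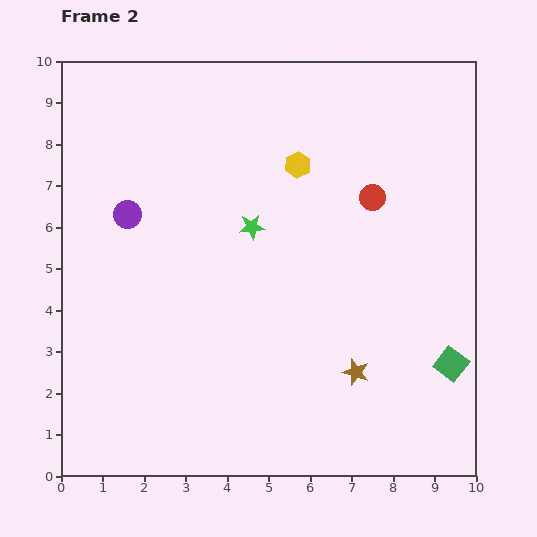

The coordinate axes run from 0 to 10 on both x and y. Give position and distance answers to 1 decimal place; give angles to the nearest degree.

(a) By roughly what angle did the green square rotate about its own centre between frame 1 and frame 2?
38° clockwise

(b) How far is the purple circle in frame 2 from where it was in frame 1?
1.3

The purple circle moved from (0.7, 5.4) to (1.6, 6.3), a distance of √(0.9² + 0.9²) ≈ 1.3.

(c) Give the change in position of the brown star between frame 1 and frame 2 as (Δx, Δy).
(0.7, -0.3)

The brown star was at (6.4, 2.8) in frame 1 and (7.1, 2.5) in frame 2.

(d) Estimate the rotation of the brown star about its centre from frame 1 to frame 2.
30° clockwise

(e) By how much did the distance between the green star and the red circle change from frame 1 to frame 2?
+1.3

Distance in frame 1: 1.7. Distance in frame 2: 3.0.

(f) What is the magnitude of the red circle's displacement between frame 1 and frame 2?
1.6

The red circle moved from (5.9, 6.3) to (7.5, 6.7), a distance of √(1.6² + 0.4²) ≈ 1.6.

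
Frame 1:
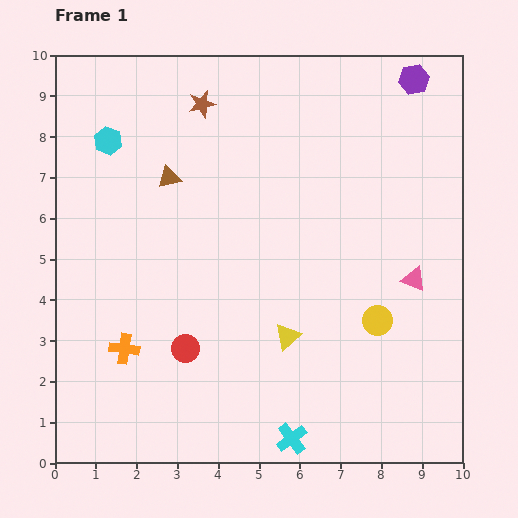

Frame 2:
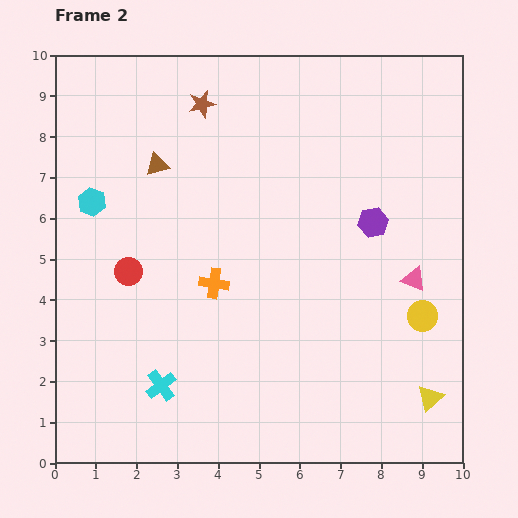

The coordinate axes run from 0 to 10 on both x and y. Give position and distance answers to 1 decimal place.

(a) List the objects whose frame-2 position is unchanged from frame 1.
the pink triangle, the brown star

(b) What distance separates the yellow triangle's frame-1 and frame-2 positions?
3.8

The yellow triangle moved from (5.7, 3.1) to (9.2, 1.6), a distance of √(3.5² + 1.5²) ≈ 3.8.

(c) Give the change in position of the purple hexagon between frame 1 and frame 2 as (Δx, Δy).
(-1.0, -3.5)

The purple hexagon was at (8.8, 9.4) in frame 1 and (7.8, 5.9) in frame 2.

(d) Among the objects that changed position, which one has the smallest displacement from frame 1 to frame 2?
the brown triangle

(moved 0.4)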